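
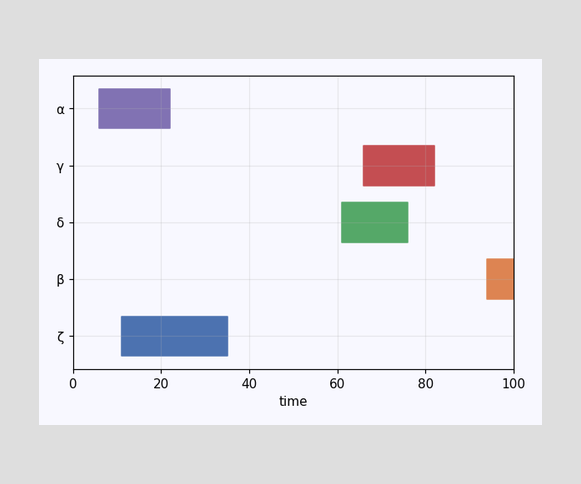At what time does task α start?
6

The α bar begins at t=6.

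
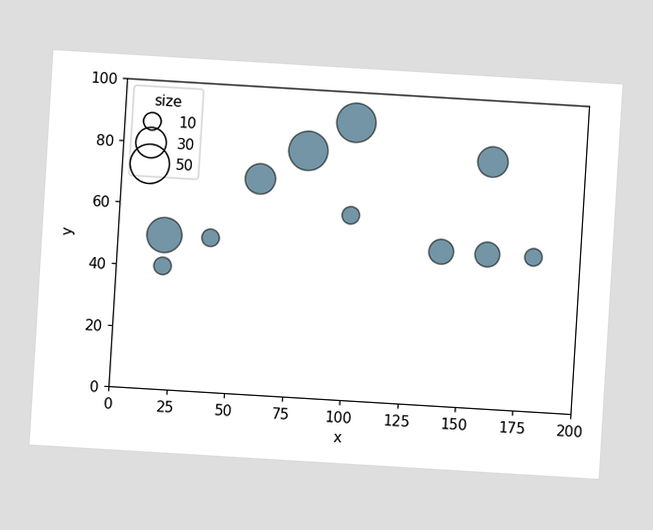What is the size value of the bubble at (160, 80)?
30

The chart is tilted about 3° clockwise. Matching the bubble at (160, 80) against the size legend gives 30.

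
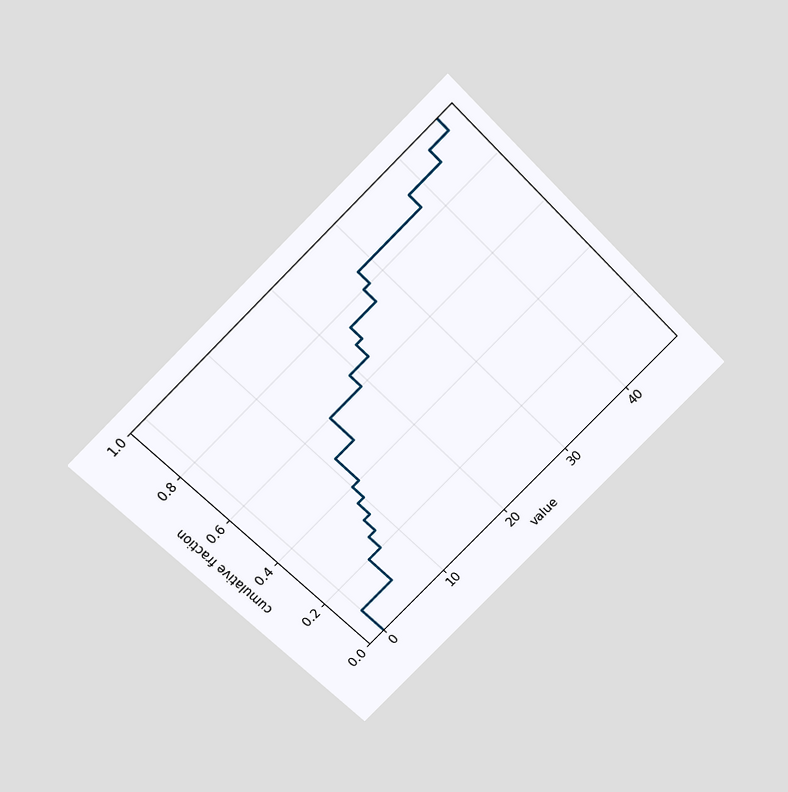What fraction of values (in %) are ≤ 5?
The chart is tilted about 45° counter-clockwise and viewed slightly from above. At x=5 the ECDF step is at 20%.

20%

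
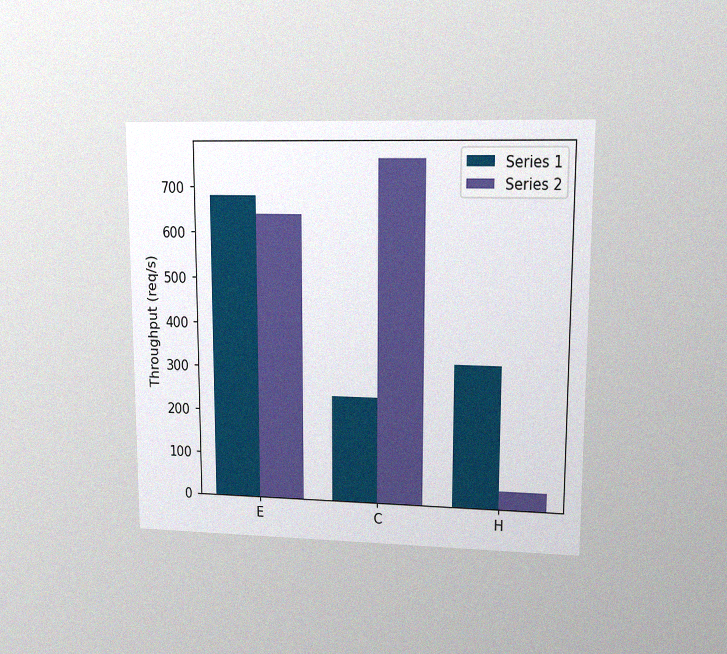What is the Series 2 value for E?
640req/s

The chart is viewed at a slight angle, with some photo noise. The Series 2 bar at E reaches 640req/s on the y-axis.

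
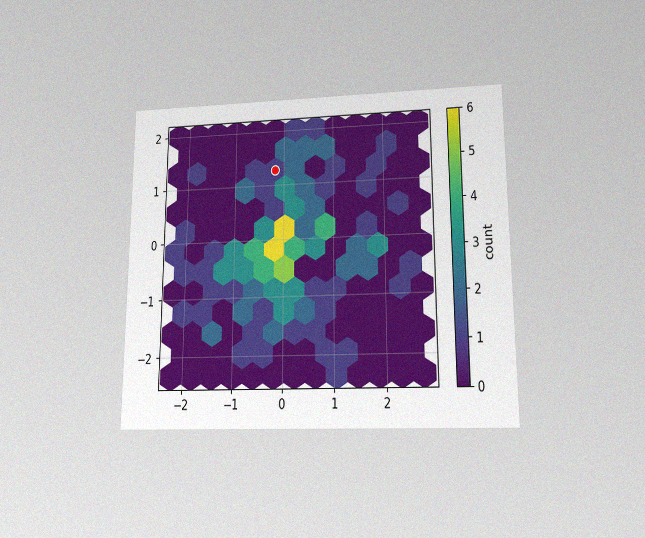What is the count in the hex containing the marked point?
1

The chart is viewed at a slight angle, with some photo noise. The marked hex reads 1 on the colorbar.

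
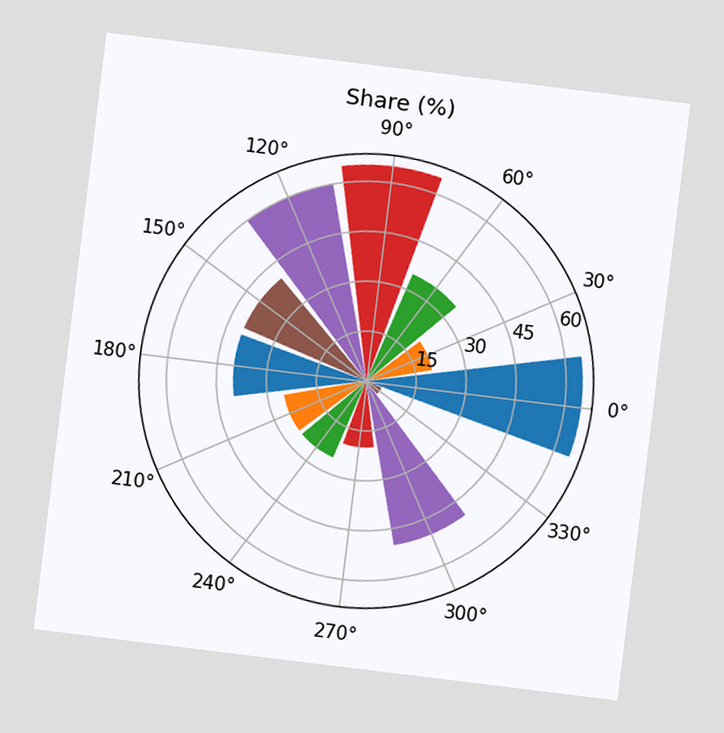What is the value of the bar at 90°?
65%

The chart is tilted about 7° clockwise. The bar at 90° reaches 65% on the radial axis.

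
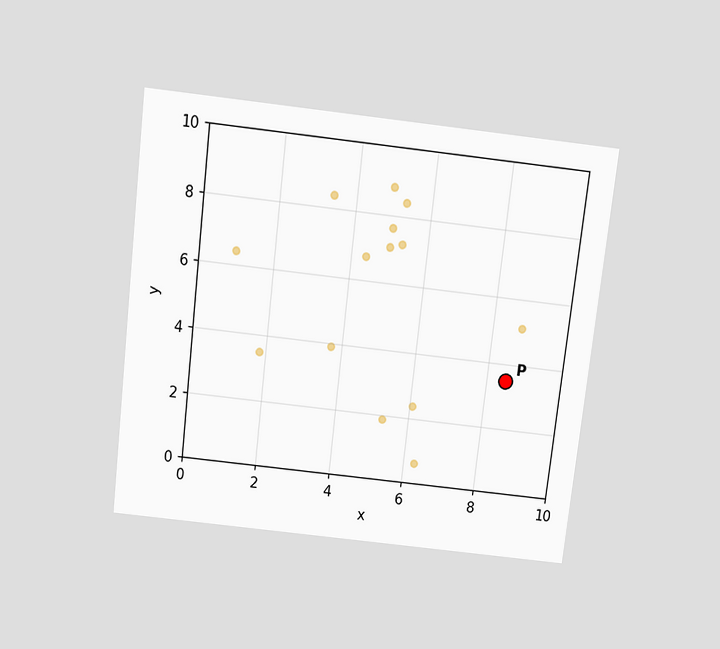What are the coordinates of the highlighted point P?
The chart is tilted about 7° clockwise and viewed slightly from above. Following the gridlines from P to each axis, P sits at (8.5, 3.5).

(8.5, 3.5)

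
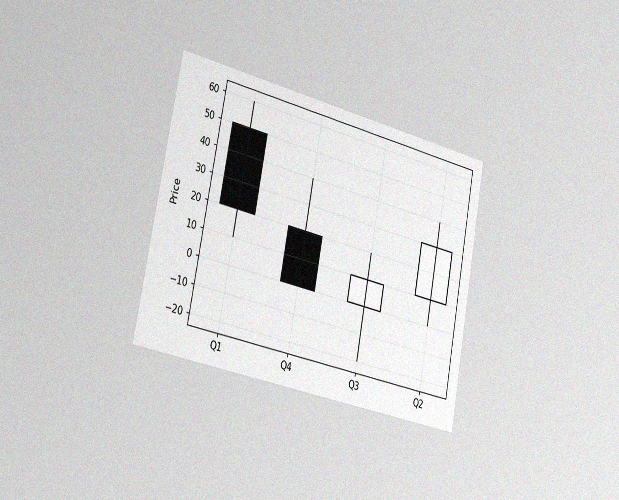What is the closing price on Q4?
The chart is tilted about 11° clockwise and viewed slightly from the left, with some photo noise. The Q4 candle closes at 0.

0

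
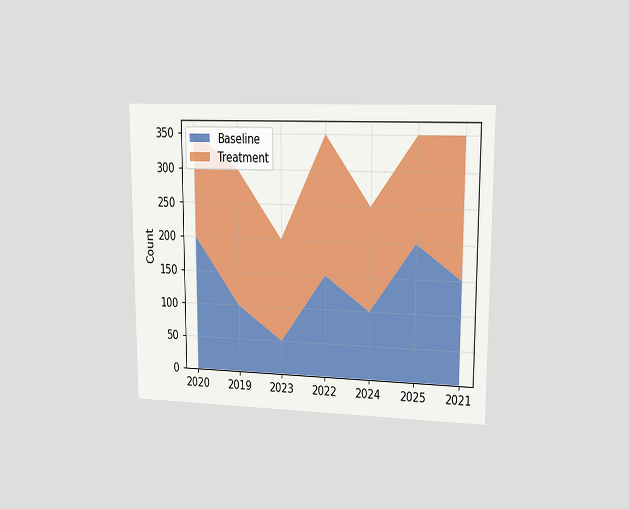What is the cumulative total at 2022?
The chart is viewed slightly from the right. The stacked total at 2022 reaches 350.

350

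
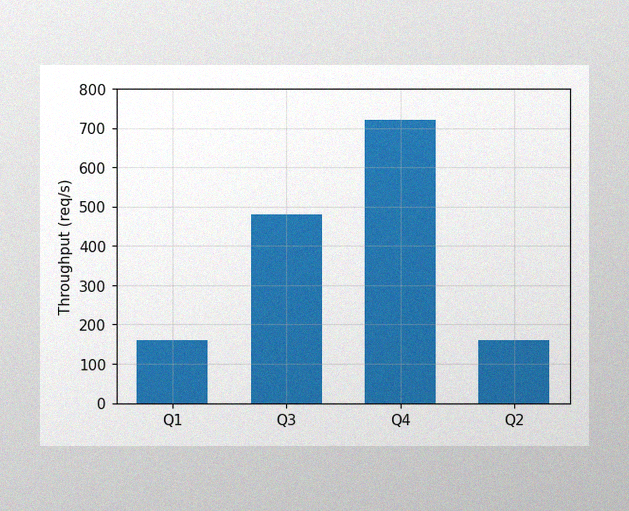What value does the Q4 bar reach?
720req/s

The image has some photo noise and uneven lighting. Reading along the chart's y-axis, the Q4 bar reaches 720req/s.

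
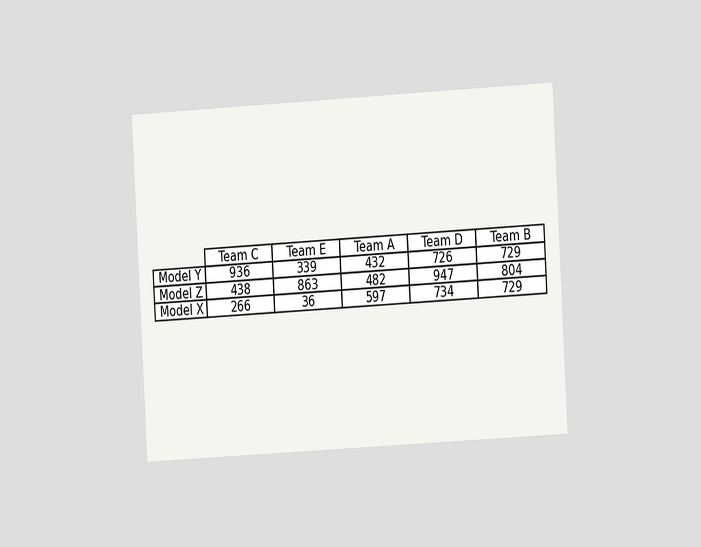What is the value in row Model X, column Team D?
The chart is tilted about 3° counter-clockwise and viewed at a slight angle. The (Model X, Team D) cell reads 734.

734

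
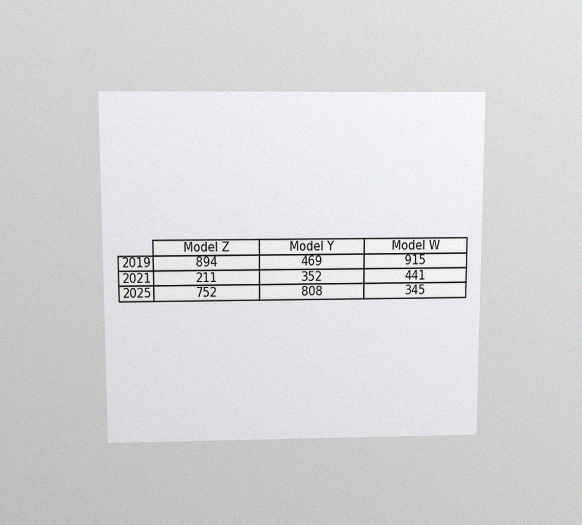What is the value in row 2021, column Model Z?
211

The chart is viewed slightly from above, with some photo noise. The (2021, Model Z) cell reads 211.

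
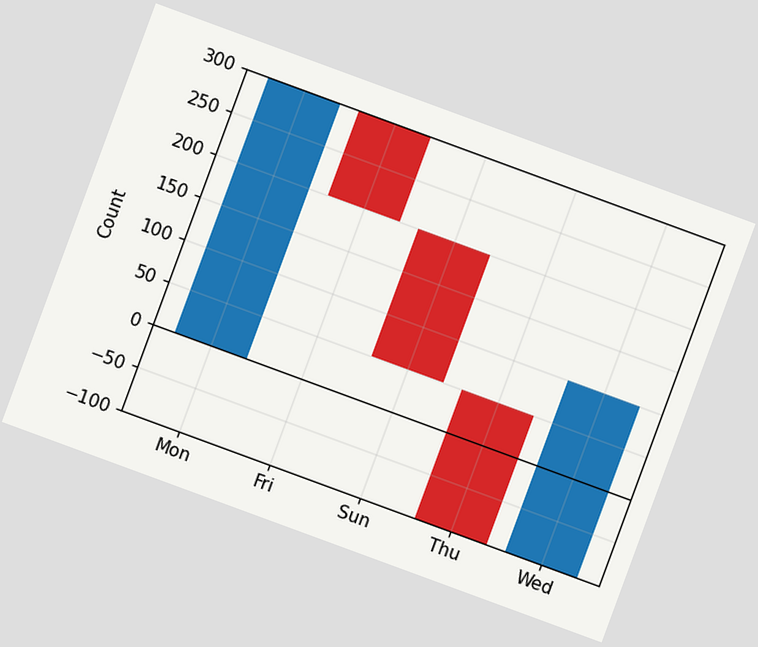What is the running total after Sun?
50

The chart is tilted about 20° clockwise. After Sun the running total reaches 50.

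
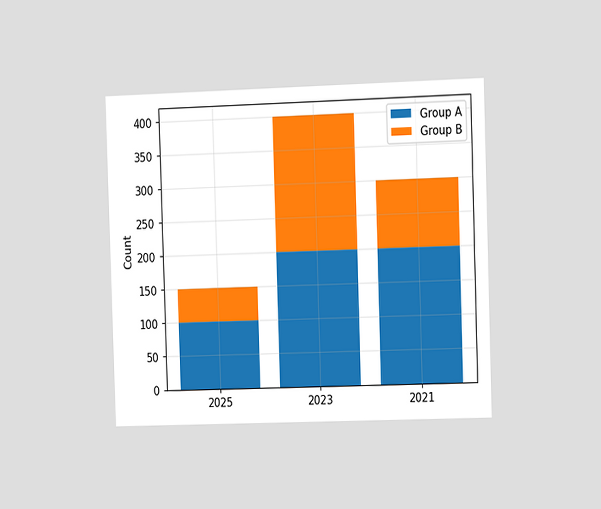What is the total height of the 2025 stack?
The chart is viewed slightly from the right. The 2025 stack's top reaches 150 on the y-axis.

150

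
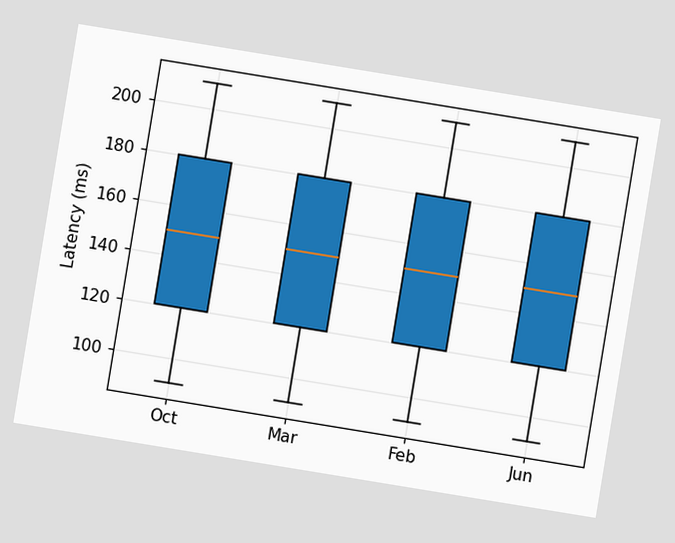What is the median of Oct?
150ms

The chart is tilted about 9° clockwise. The median line in the Oct box sits at 150ms.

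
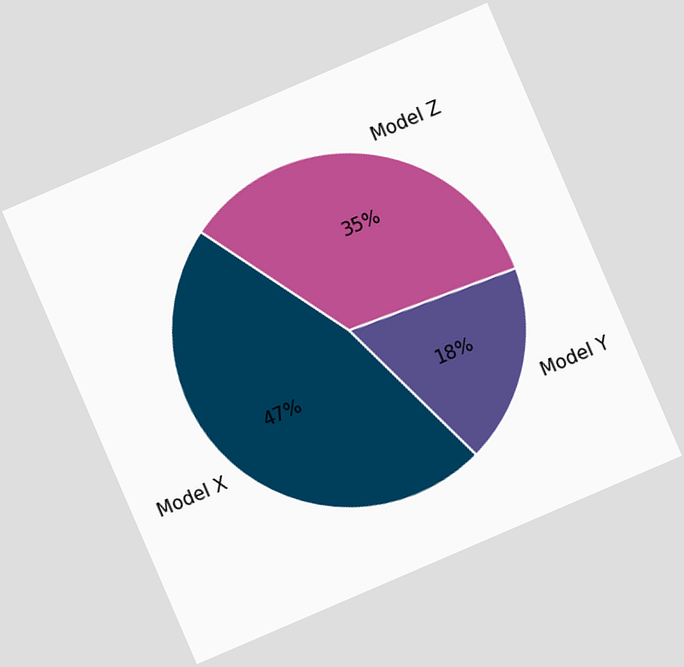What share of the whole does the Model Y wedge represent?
18%

The chart is tilted about 23° counter-clockwise. The Model Y slice takes up 18% of the pie.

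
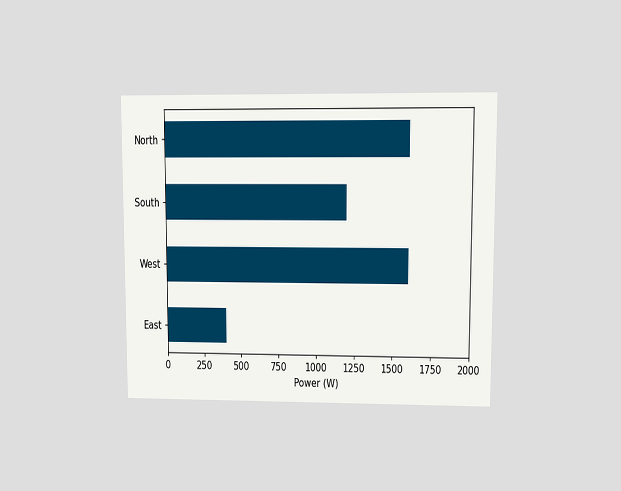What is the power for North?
The chart is viewed at a slight angle. Reading along the chart's x-axis, the North bar reaches 1600W.

1600W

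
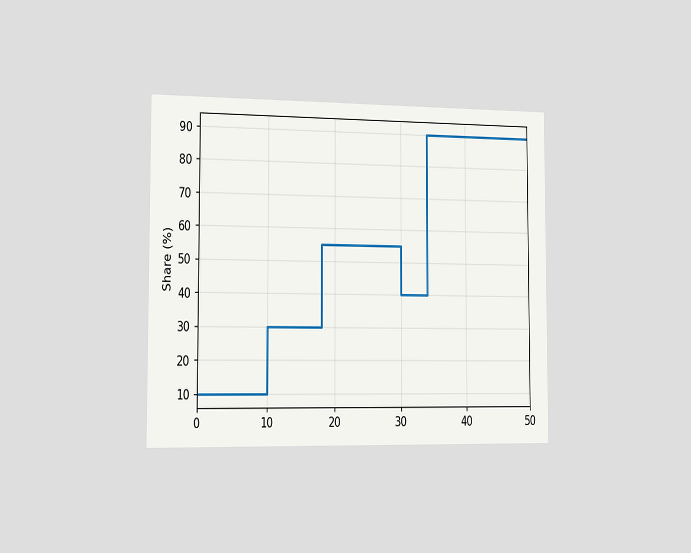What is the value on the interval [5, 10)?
The chart is viewed slightly from the left. On [5, 10) the step sits at 10%.

10%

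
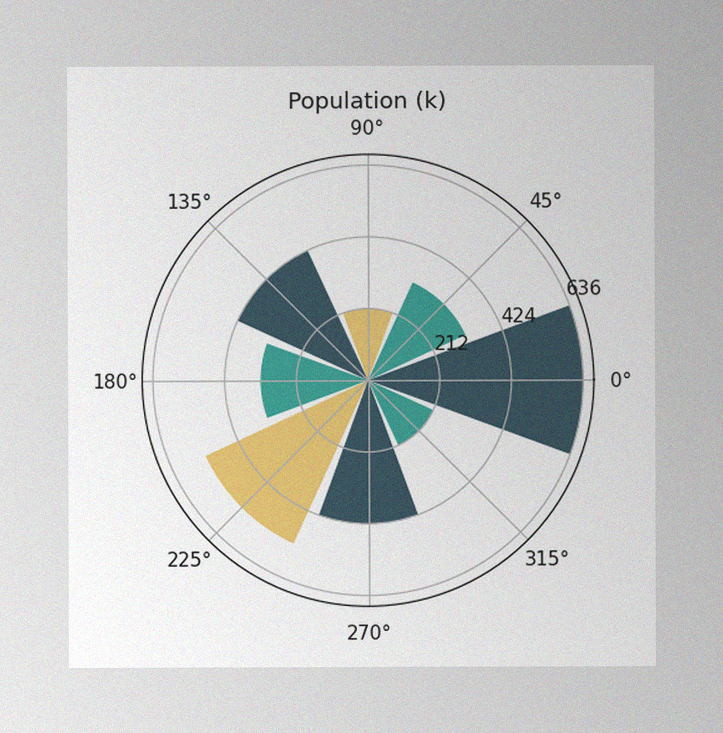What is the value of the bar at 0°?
The image has some photo noise and uneven lighting. The bar at 0° reaches 636k on the radial axis.

636k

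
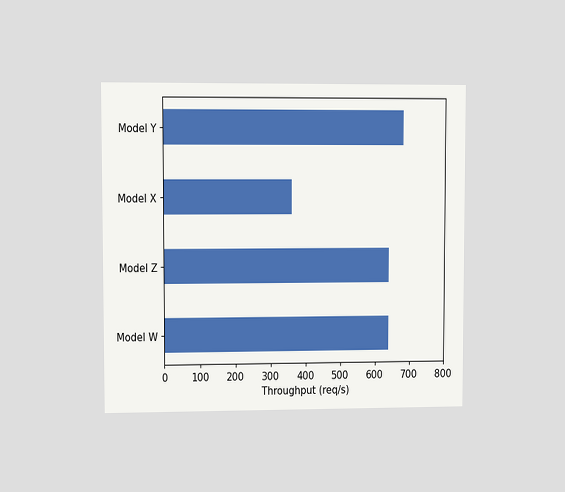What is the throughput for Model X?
360req/s

The chart is viewed at a slight angle. Reading along the chart's x-axis, the Model X bar reaches 360req/s.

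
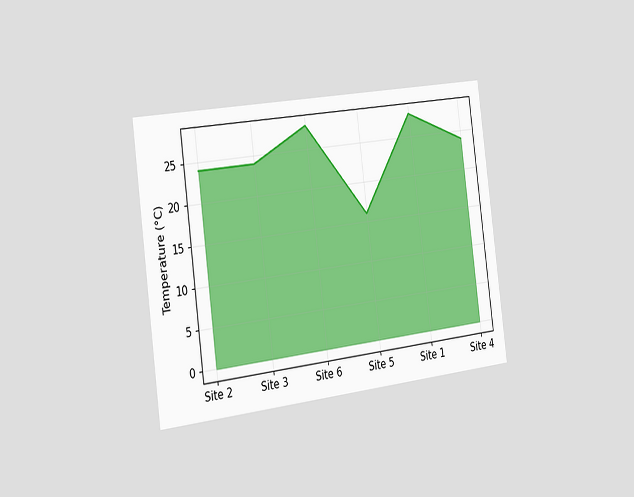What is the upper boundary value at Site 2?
The chart is tilted about 7° counter-clockwise and viewed slightly from the left. At Site 2 the upper boundary is at 24°C.

24°C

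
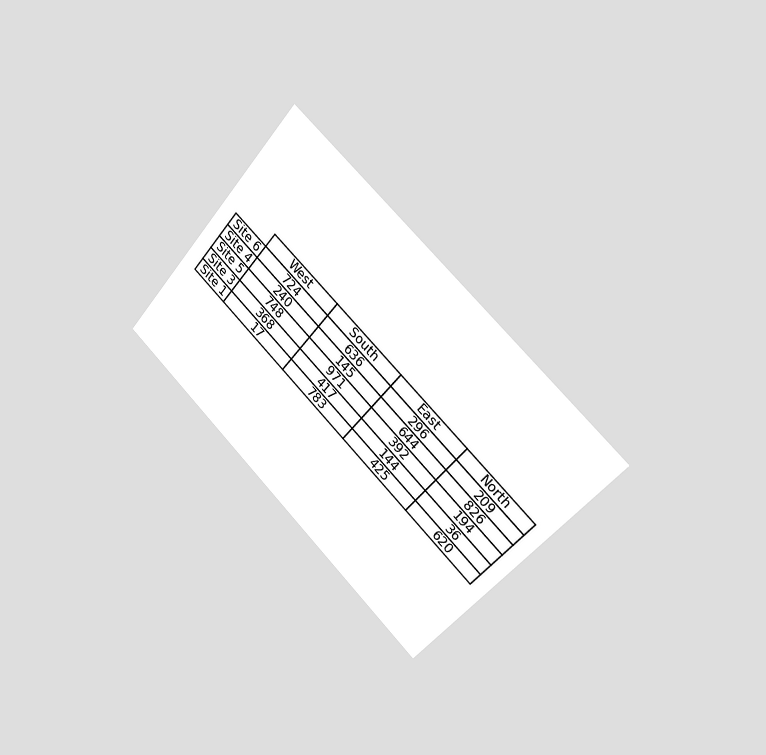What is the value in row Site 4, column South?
The chart is tilted about 42° clockwise and viewed slightly from the right. The (Site 4, South) cell reads 145.

145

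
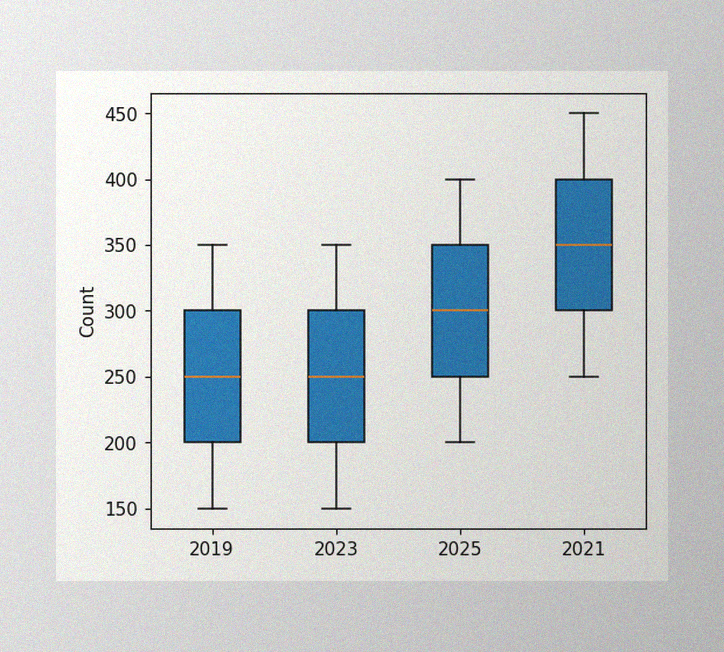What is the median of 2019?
The image has some photo noise and uneven lighting. The median line in the 2019 box sits at 250.

250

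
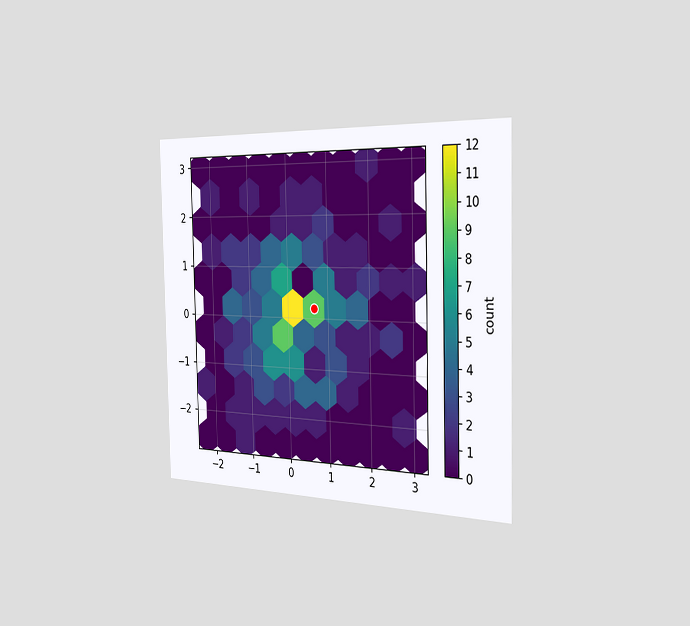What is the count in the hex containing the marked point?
9

The chart is viewed slightly from the right. The marked hex reads 9 on the colorbar.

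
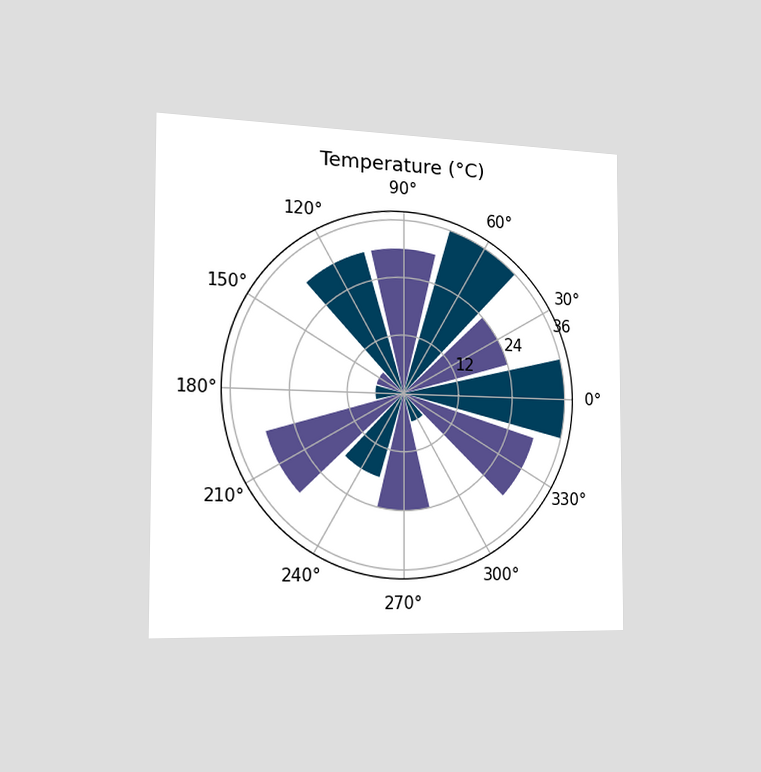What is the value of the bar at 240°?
The chart is viewed slightly from the left. The bar at 240° reaches 18°C on the radial axis.

18°C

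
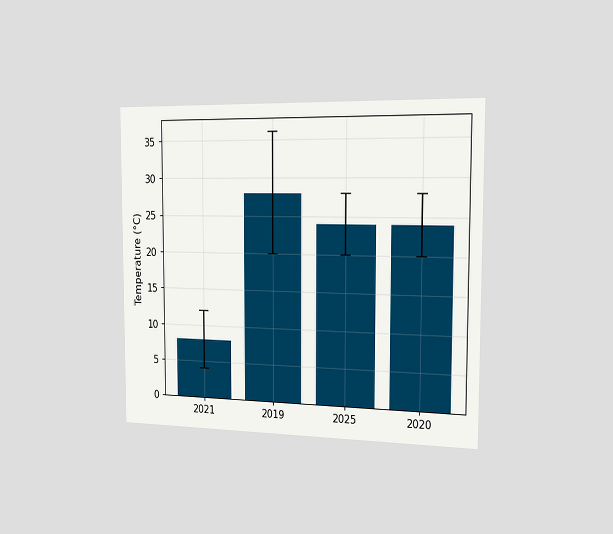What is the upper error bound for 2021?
The chart is viewed slightly from the right. The 2021 bar's upper whisker reaches 12°C.

12°C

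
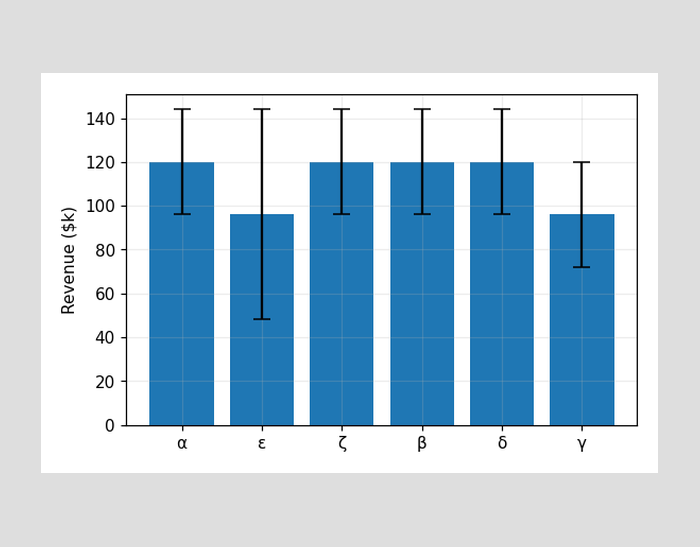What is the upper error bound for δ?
$144k

The δ bar's upper whisker reaches $144k.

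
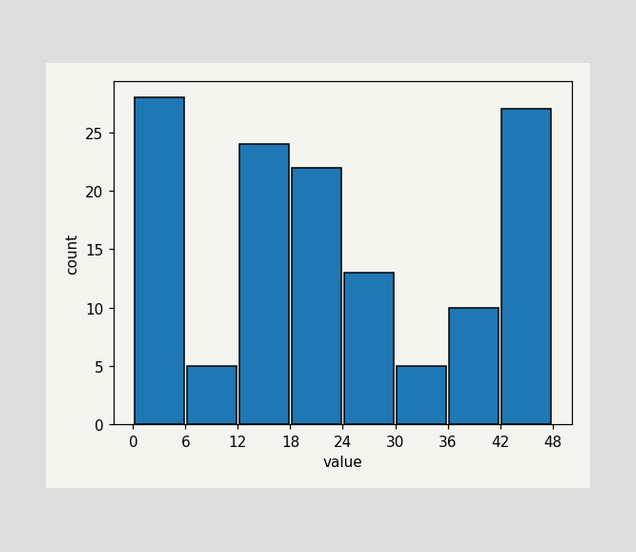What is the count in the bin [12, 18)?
24

The [12, 18) bin has height 24.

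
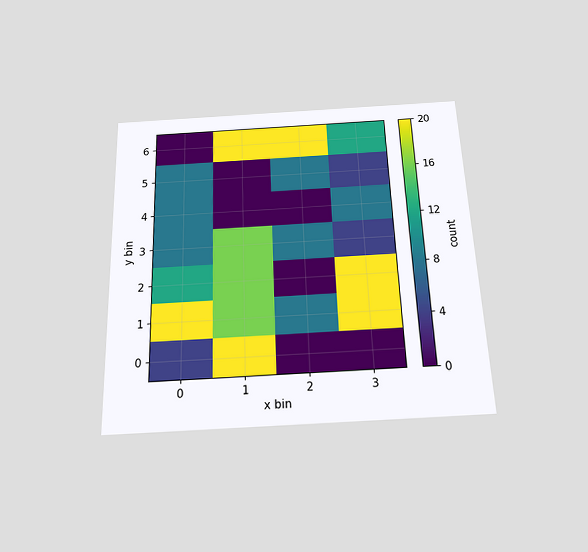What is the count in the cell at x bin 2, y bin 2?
0

The chart is tilted about 2° counter-clockwise and viewed slightly from below. Matching the cell (2, 2) against the colorbar gives 0.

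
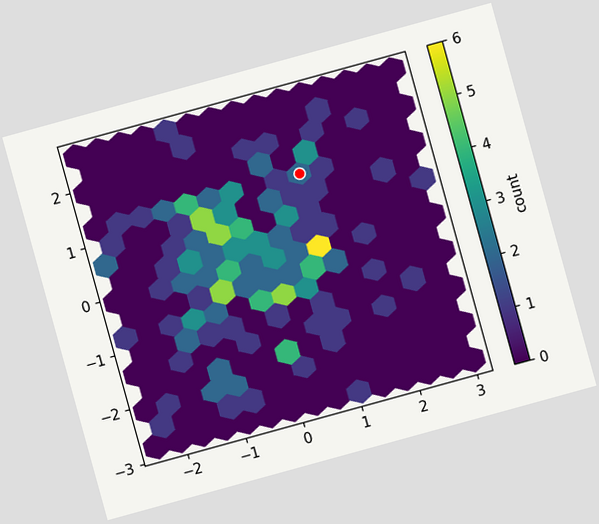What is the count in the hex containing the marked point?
2

The chart is tilted about 15° counter-clockwise. The marked hex reads 2 on the colorbar.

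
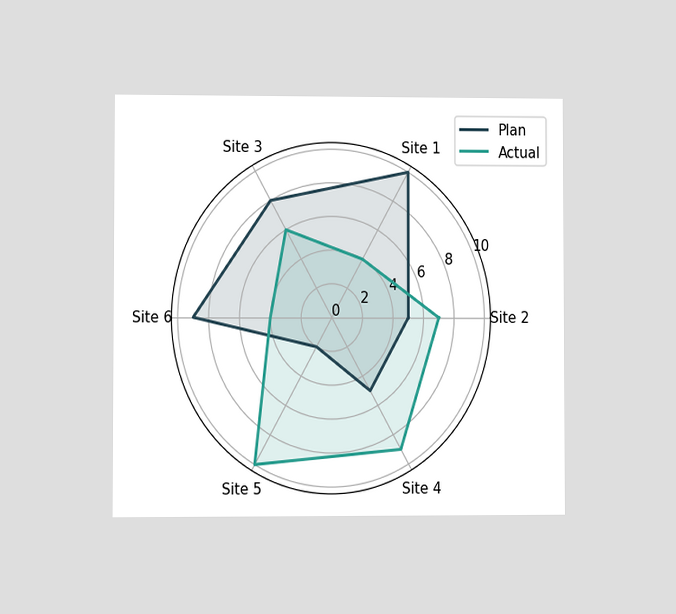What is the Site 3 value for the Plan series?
The chart is viewed at a slight angle. On the Site 3 axis, Plan reaches 8.

8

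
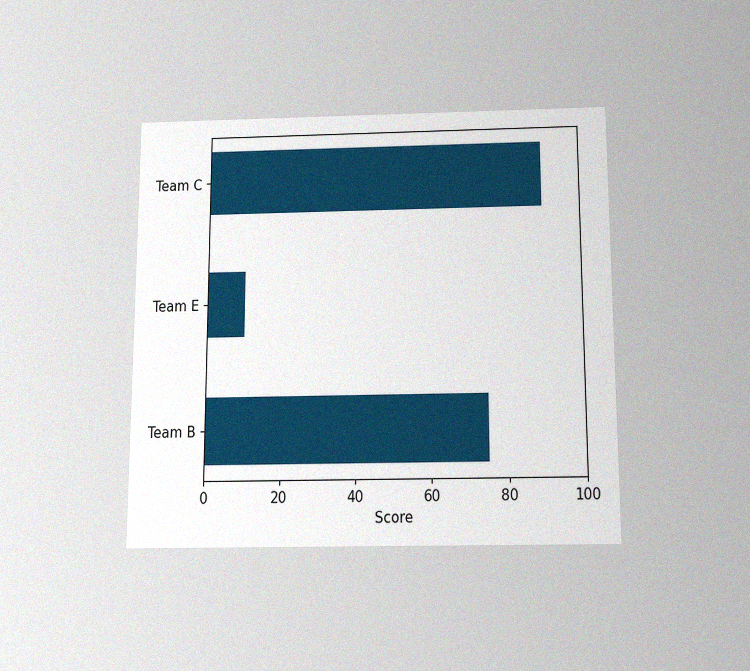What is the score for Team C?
The chart is viewed slightly from below, with some photo noise. Reading along the chart's x-axis, the Team C bar reaches 90.

90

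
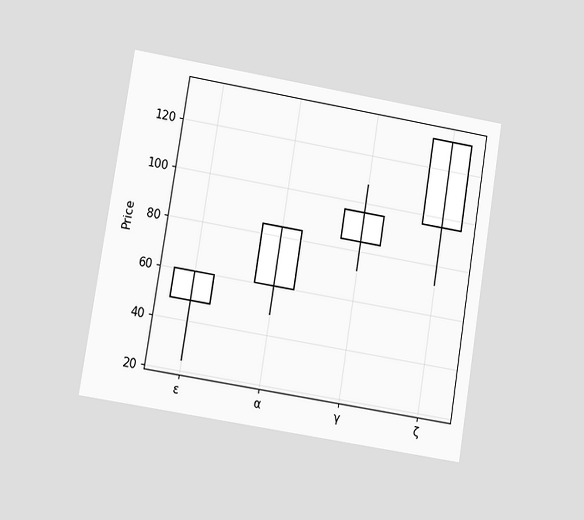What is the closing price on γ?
96

The chart is tilted about 9° clockwise and viewed at a slight angle. The γ candle closes at 96.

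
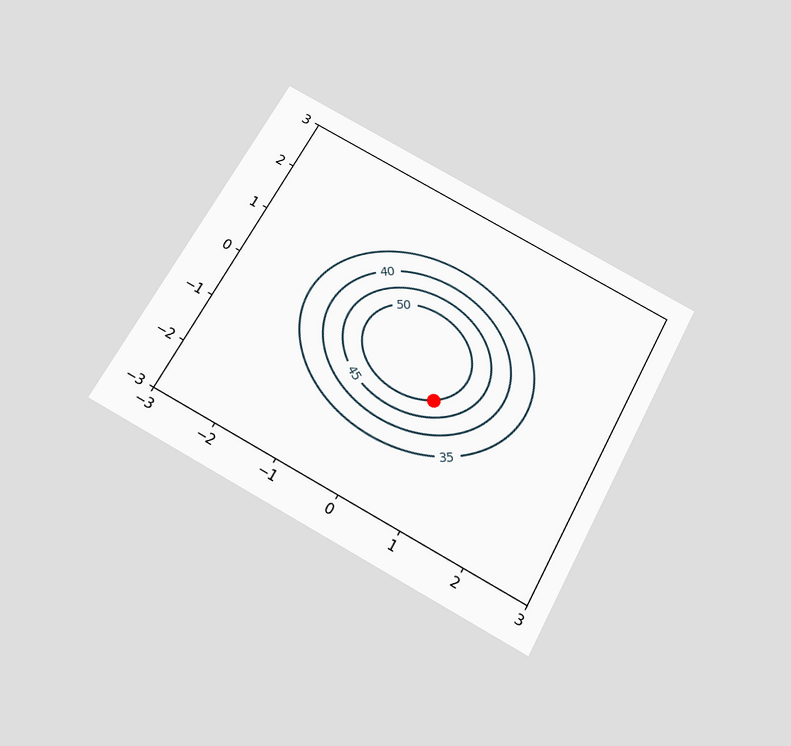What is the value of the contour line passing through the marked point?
The chart is tilted about 28° clockwise and viewed slightly from below. The marked point sits on the contour labelled 50.

50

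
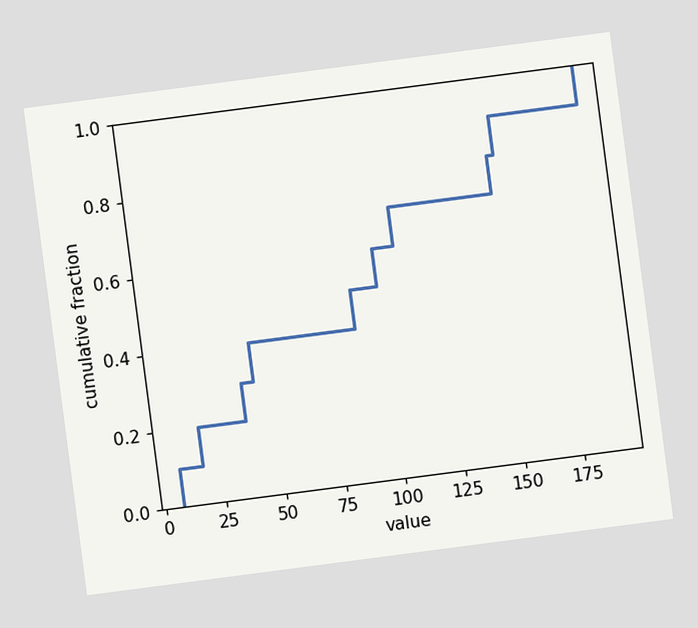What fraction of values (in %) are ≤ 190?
100%

The chart is tilted about 7° counter-clockwise. At x=190 the ECDF step is at 100%.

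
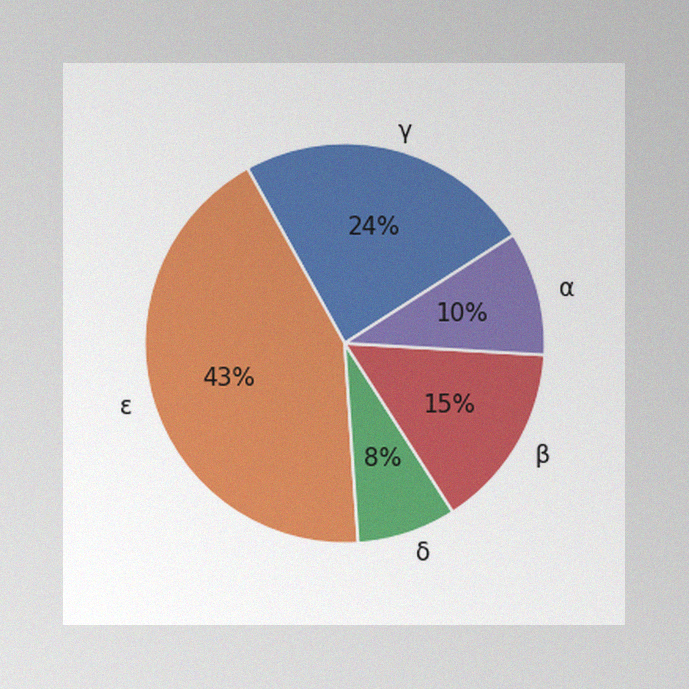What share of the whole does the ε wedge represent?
43%

The image has some photo noise and uneven lighting. The ε slice takes up 43% of the pie.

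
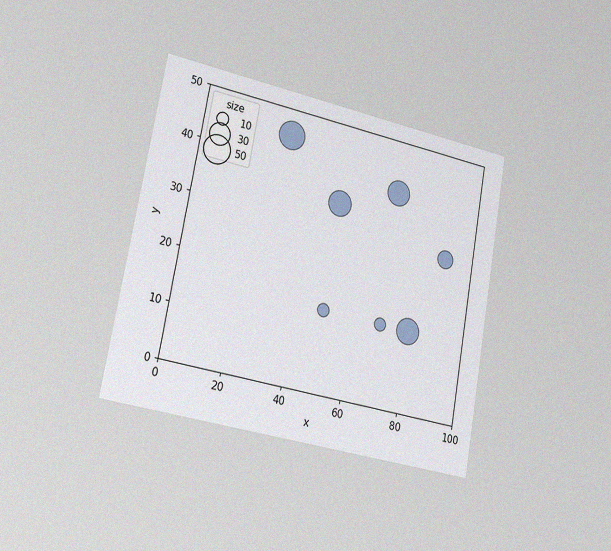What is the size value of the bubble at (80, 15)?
40

The chart is tilted about 10° clockwise and viewed slightly from the left, with some photo noise. Matching the bubble at (80, 15) against the size legend gives 40.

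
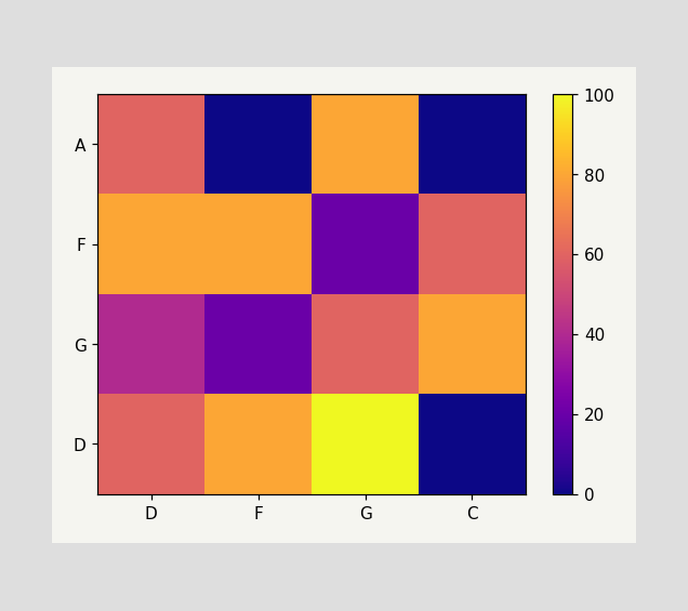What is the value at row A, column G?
Matching cell (A, G) against the colorbar gives 80.

80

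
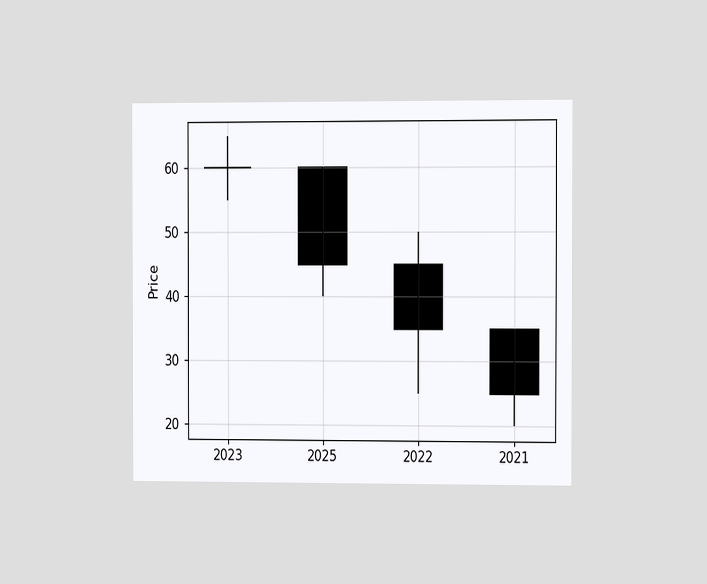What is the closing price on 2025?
45

The chart is viewed slightly from the right. The 2025 candle closes at 45.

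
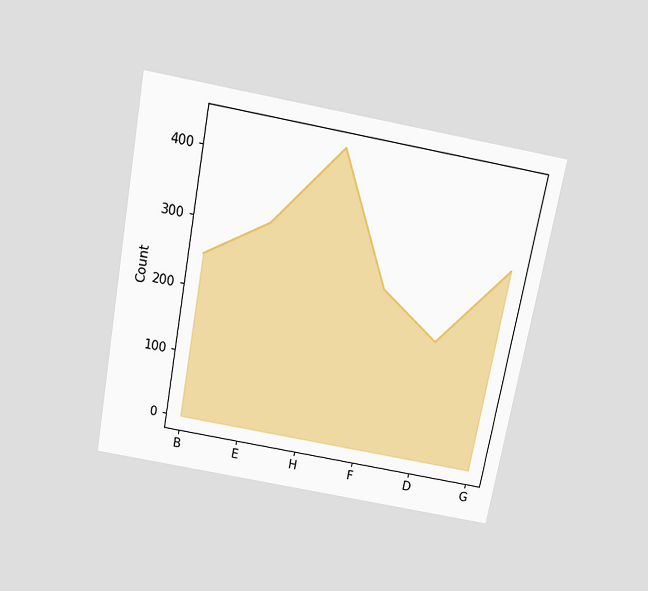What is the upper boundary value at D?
The chart is tilted about 11° clockwise and viewed slightly from above. At D the upper boundary is at 186.

186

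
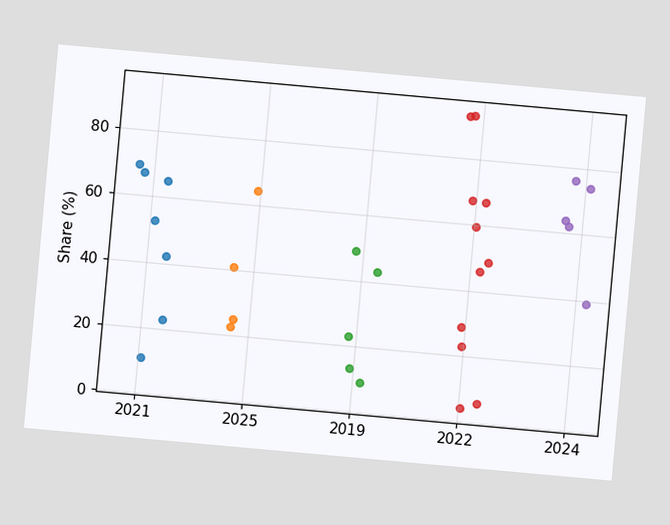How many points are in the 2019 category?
The chart is tilted about 5° clockwise. Counting the markers in the 2019 column gives 5.

5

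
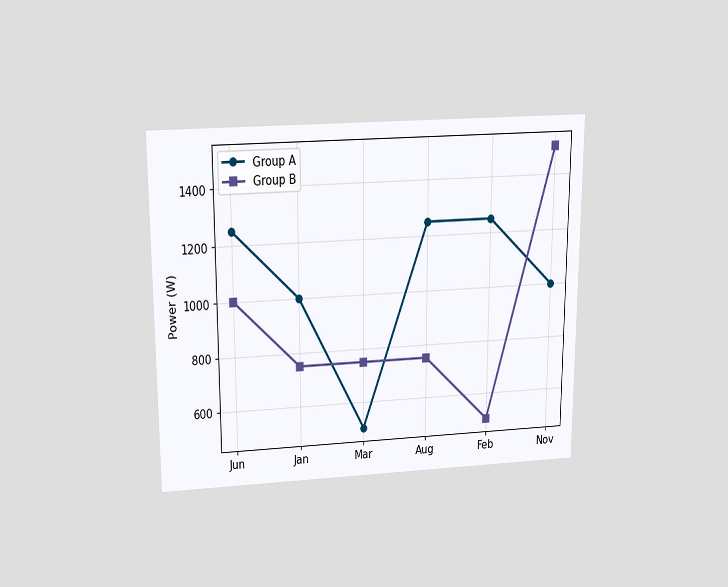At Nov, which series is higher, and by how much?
The chart is viewed slightly from above. At Nov, Group B sits above the other line by 500W.

Group B, by 500W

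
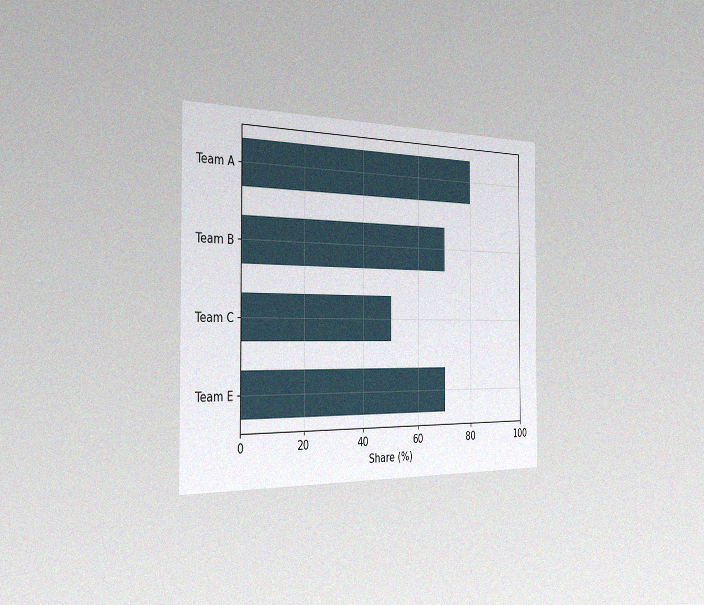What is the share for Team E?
70%

The chart is viewed slightly from the left, with some photo noise. Reading along the chart's x-axis, the Team E bar reaches 70%.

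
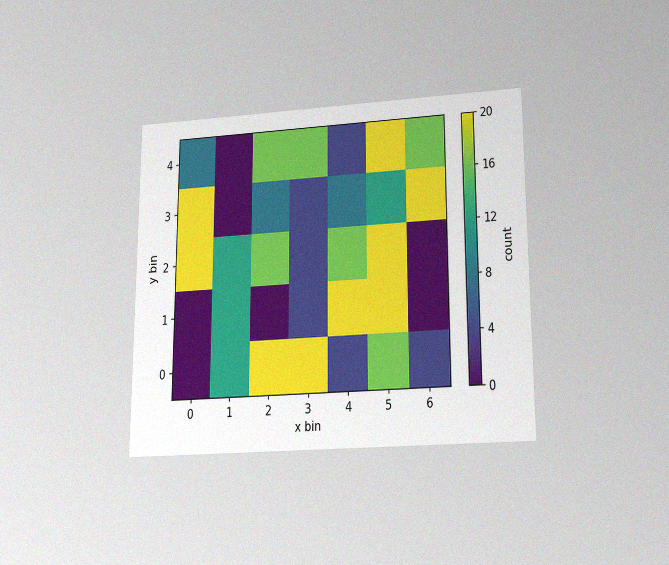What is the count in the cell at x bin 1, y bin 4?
The chart is viewed slightly from below, with some photo noise. Matching the cell (1, 4) against the colorbar gives 0.

0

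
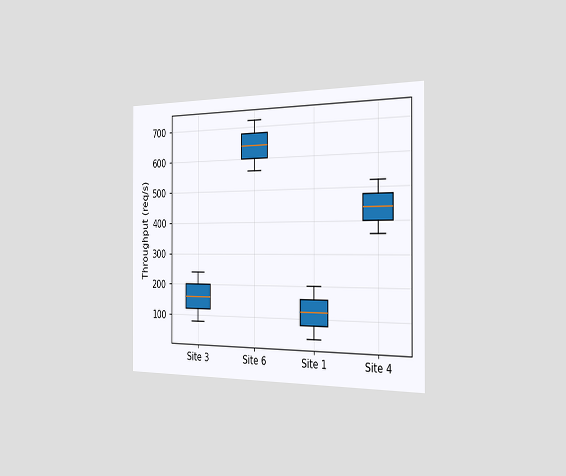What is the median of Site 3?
160req/s

The chart is viewed slightly from the right. The median line in the Site 3 box sits at 160req/s.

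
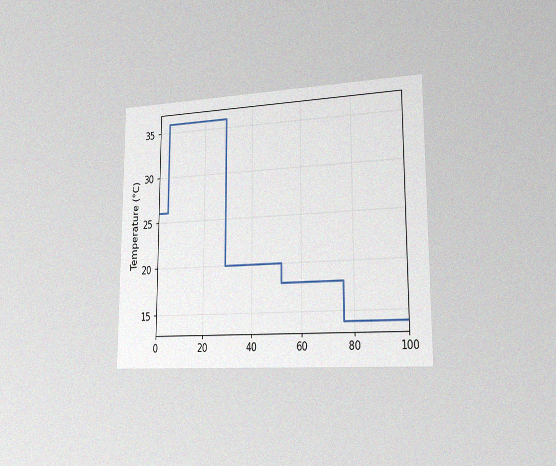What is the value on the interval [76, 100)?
14°C

The chart is viewed slightly from the right, with some photo noise. On [76, 100) the step sits at 14°C.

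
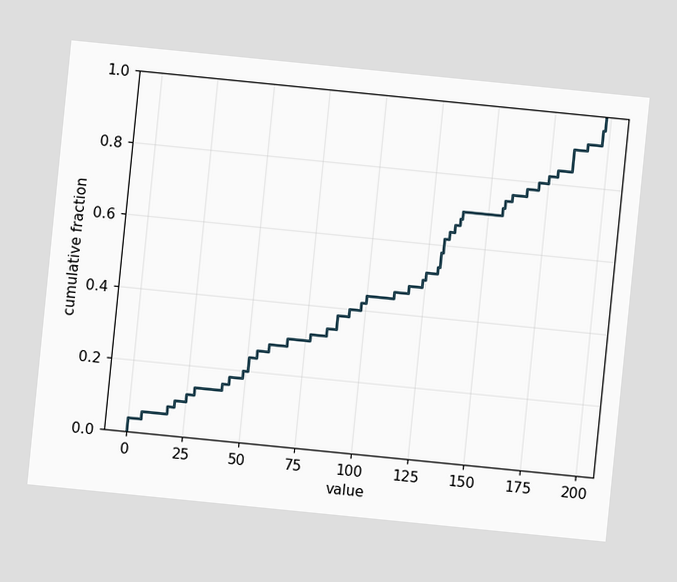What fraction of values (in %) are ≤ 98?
42%

The chart is tilted about 6° clockwise. At x=98 the ECDF step is at 42%.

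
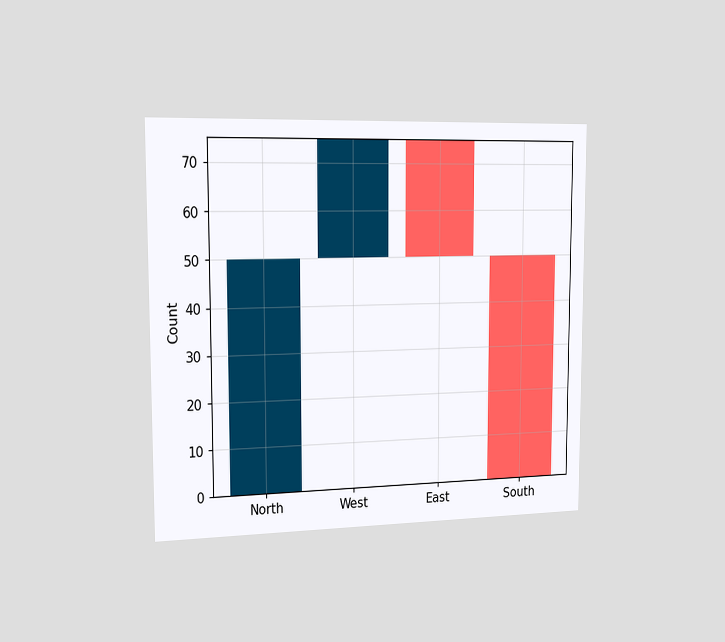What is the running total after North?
50

The chart is viewed slightly from the left. After North the running total reaches 50.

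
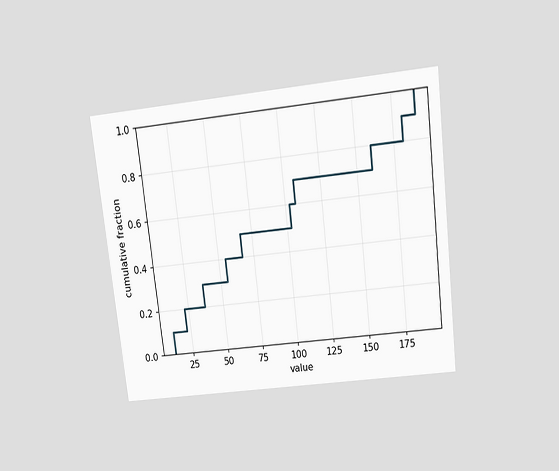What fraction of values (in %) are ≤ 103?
60%

The chart is tilted about 7° counter-clockwise and viewed slightly from above. At x=103 the ECDF step is at 60%.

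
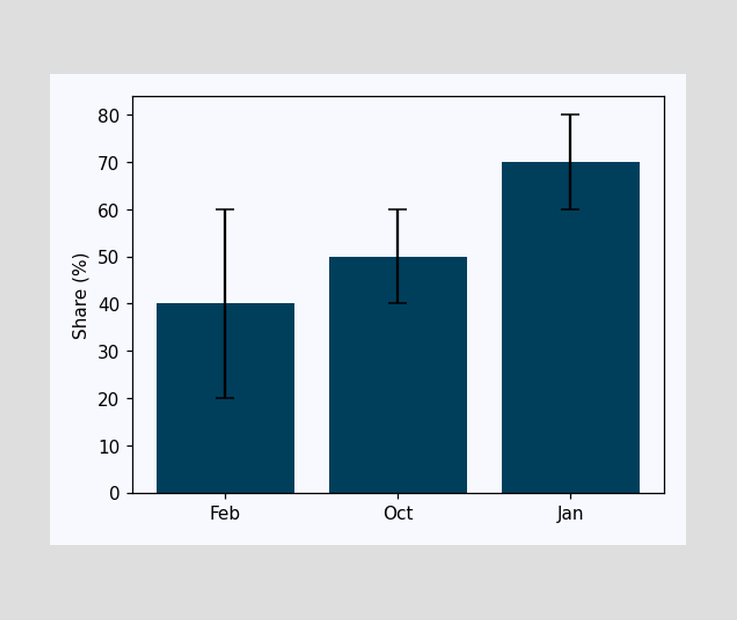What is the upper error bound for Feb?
60%

The Feb bar's upper whisker reaches 60%.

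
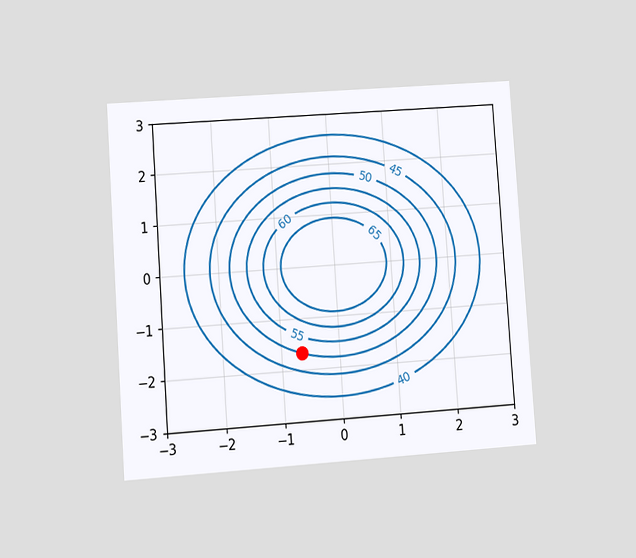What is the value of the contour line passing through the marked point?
50

The chart is tilted about 4° counter-clockwise and viewed at a slight angle. The marked point sits on the contour labelled 50.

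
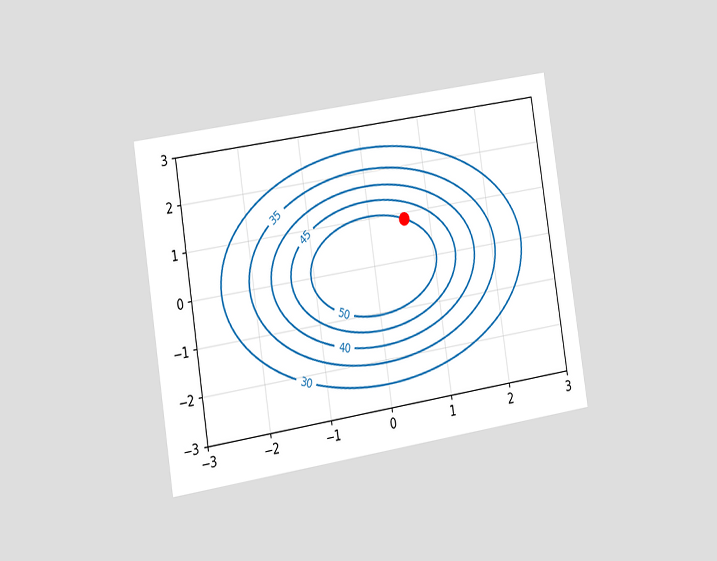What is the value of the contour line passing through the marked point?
The chart is tilted about 9° counter-clockwise and viewed slightly from the left. The marked point sits on the contour labelled 50.

50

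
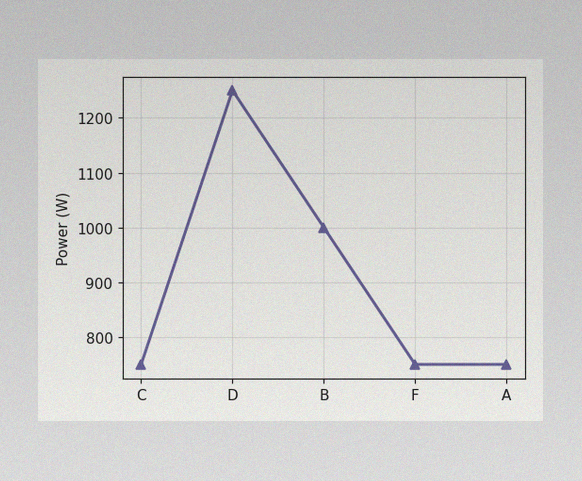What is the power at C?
750W

The image has some photo noise and uneven lighting. At C, the line is at 750W.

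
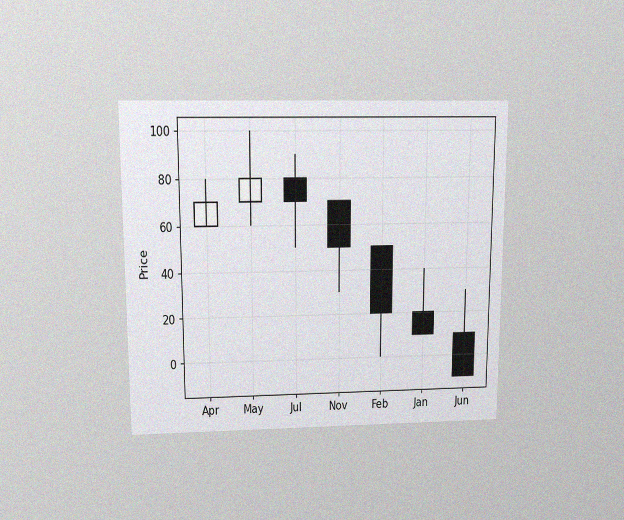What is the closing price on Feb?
20

The chart is viewed slightly from above, with some photo noise. The Feb candle closes at 20.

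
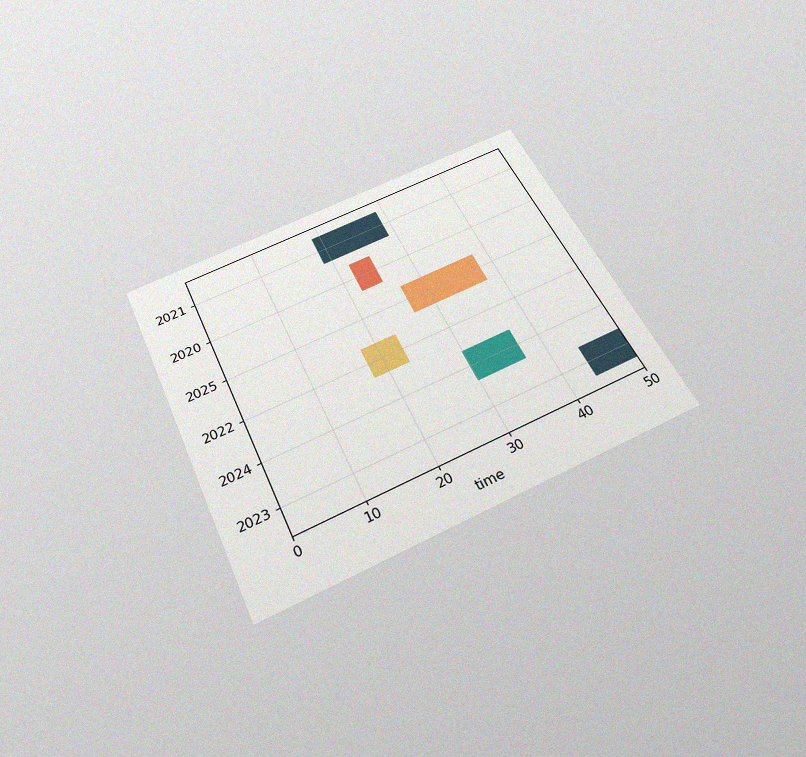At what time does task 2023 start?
44

The chart is tilted about 25° counter-clockwise and viewed slightly from below, with some photo noise. The 2023 bar begins at t=44.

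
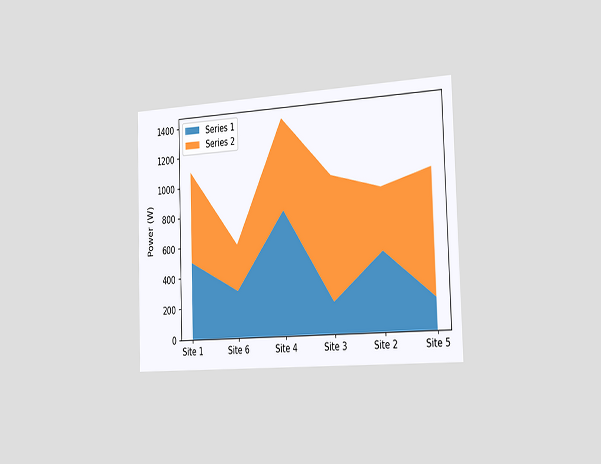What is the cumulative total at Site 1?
1100W

The chart is viewed slightly from the right. The stacked total at Site 1 reaches 1100W.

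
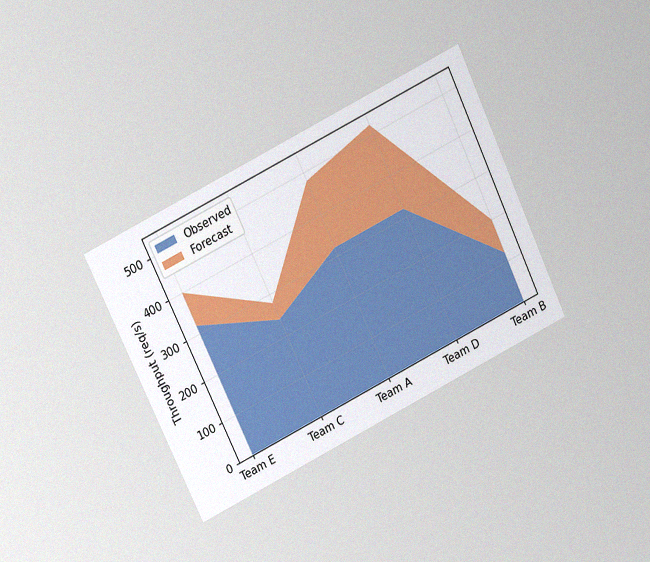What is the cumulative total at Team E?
The chart is tilted about 26° counter-clockwise and viewed at a slight angle, with some photo noise. The stacked total at Team E reaches 400req/s.

400req/s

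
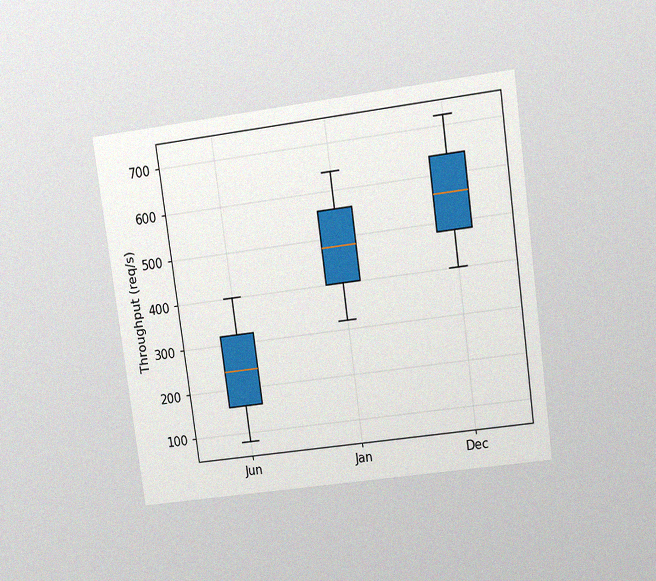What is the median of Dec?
The chart is tilted about 8° counter-clockwise and viewed at a slight angle, with some photo noise. The median line in the Dec box sits at 560req/s.

560req/s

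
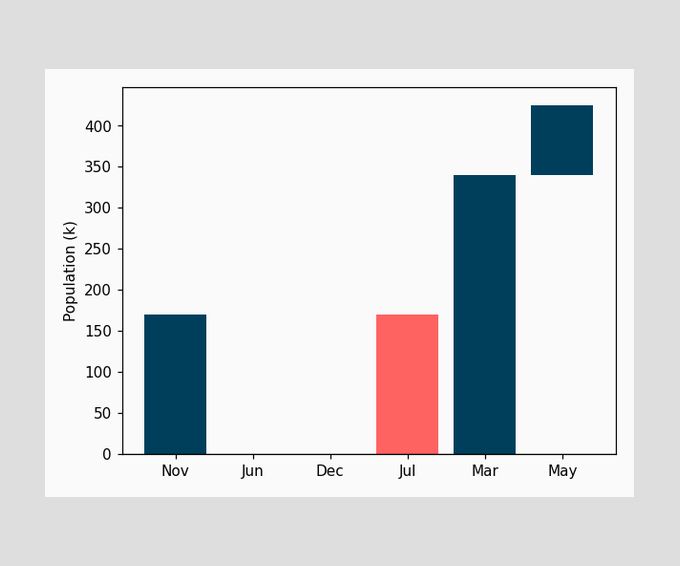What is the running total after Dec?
170k

After Dec the running total reaches 170k.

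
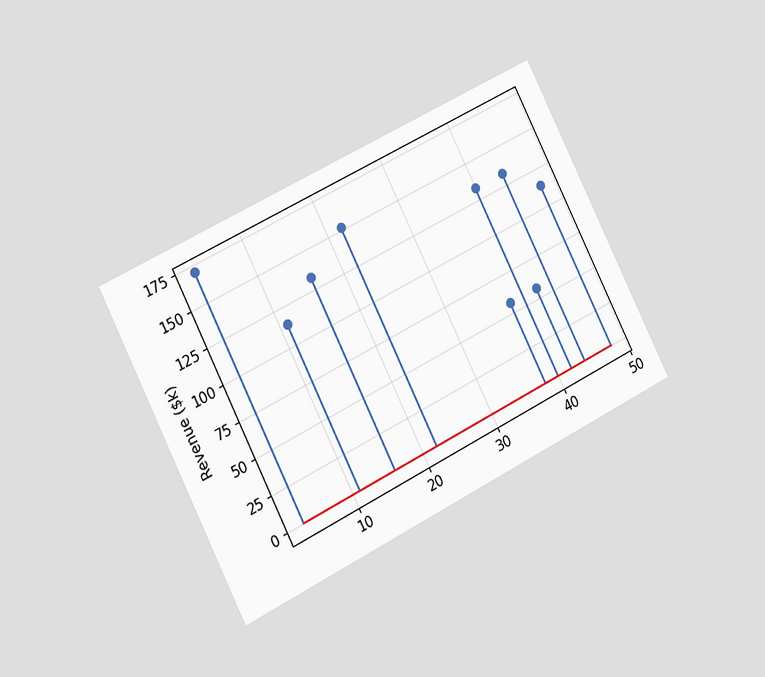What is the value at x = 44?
$133k

The chart is tilted about 27° counter-clockwise and viewed at a slight angle. The stem at x=44 reaches $133k.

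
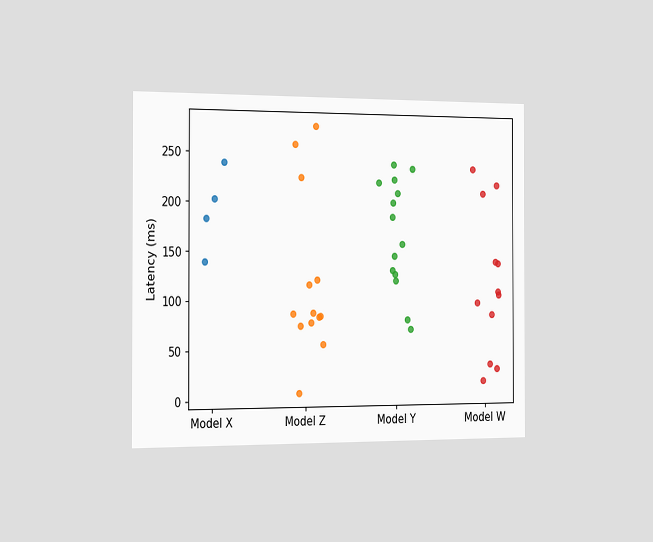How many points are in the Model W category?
The chart is viewed slightly from the left. Counting the markers in the Model W column gives 12.

12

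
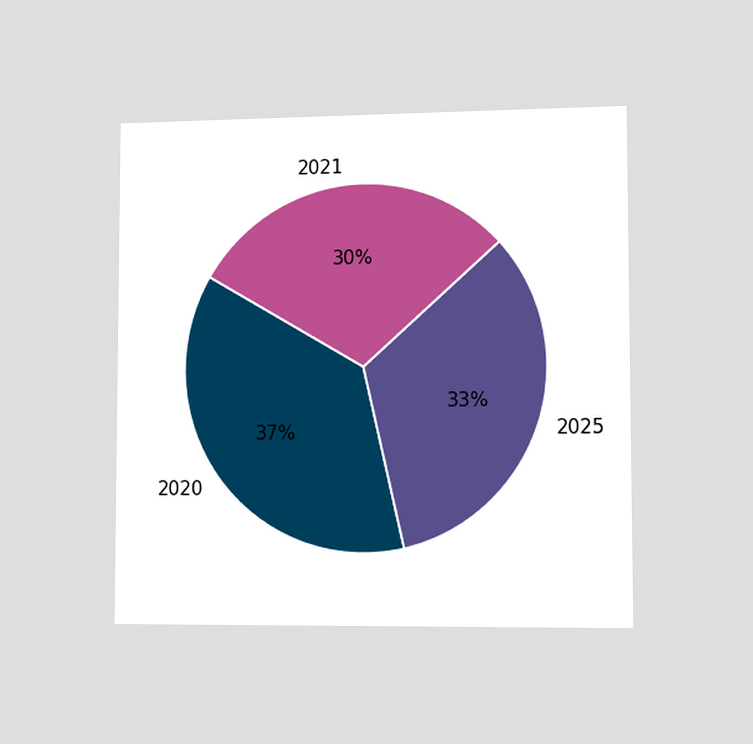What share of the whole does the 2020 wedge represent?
The chart is viewed slightly from the right. The 2020 slice takes up 37% of the pie.

37%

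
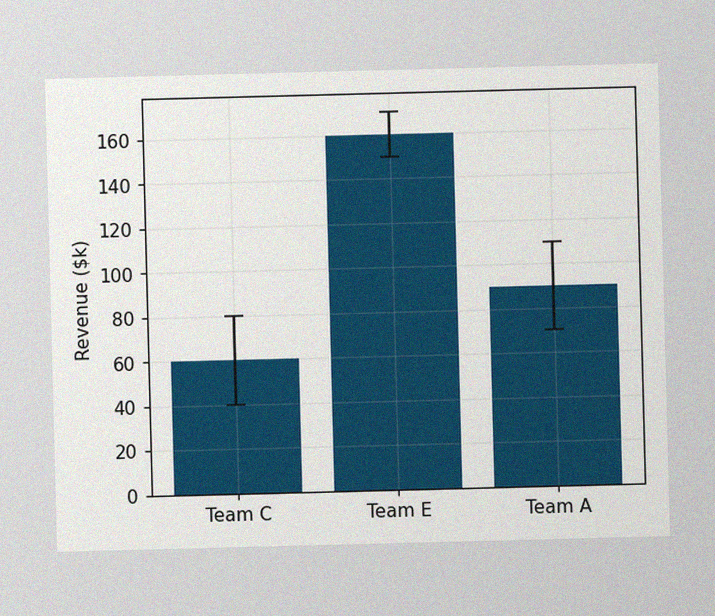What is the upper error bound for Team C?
The image has some photo noise and uneven lighting. The Team C bar's upper whisker reaches $80k.

$80k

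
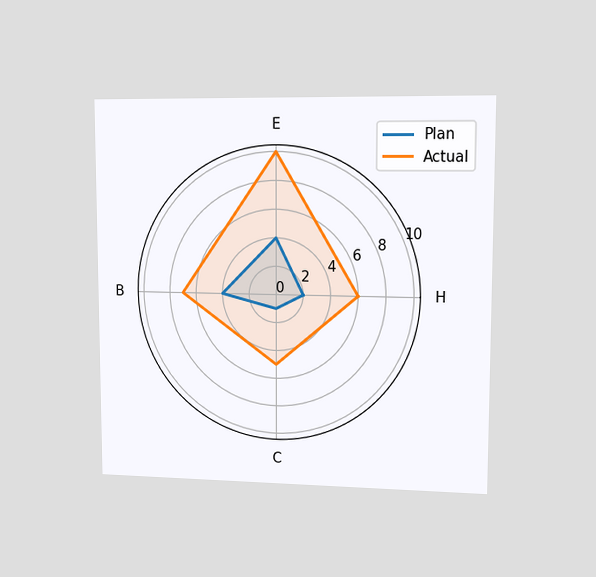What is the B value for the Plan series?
4

The chart is viewed slightly from the right. On the B axis, Plan reaches 4.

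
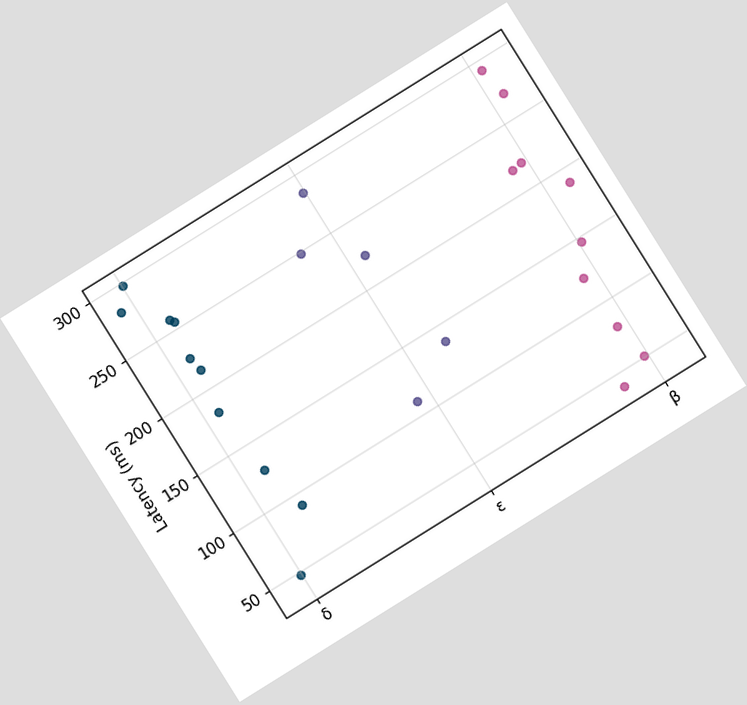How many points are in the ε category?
The chart is tilted about 32° counter-clockwise. Counting the markers in the ε column gives 5.

5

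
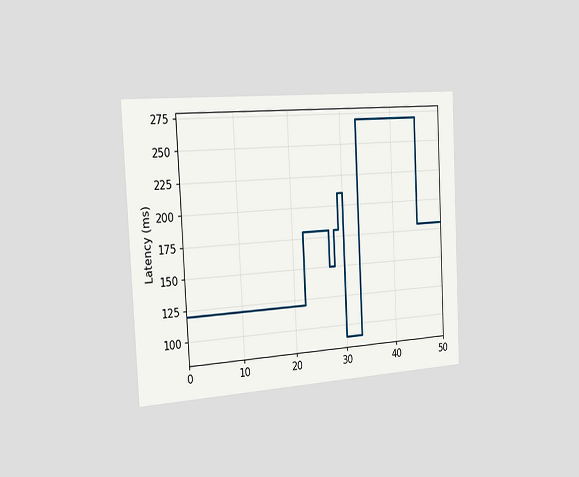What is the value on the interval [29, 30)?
210ms

The chart is tilted about 3° counter-clockwise and viewed slightly from the left. On [29, 30) the step sits at 210ms.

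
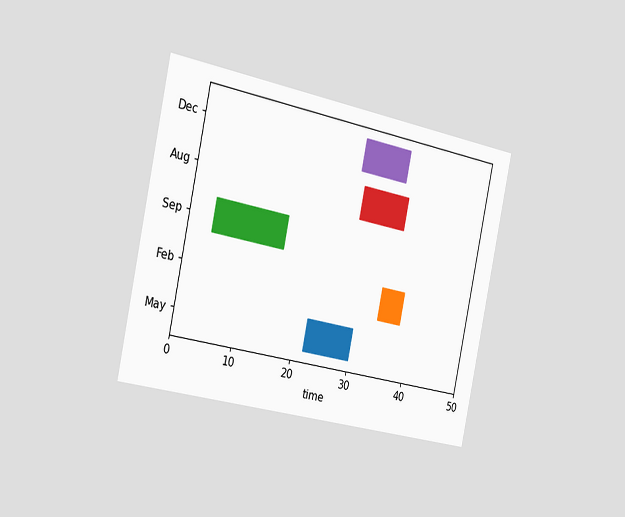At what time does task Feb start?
The chart is tilted about 12° clockwise and viewed slightly from the left. The Feb bar begins at t=34.

34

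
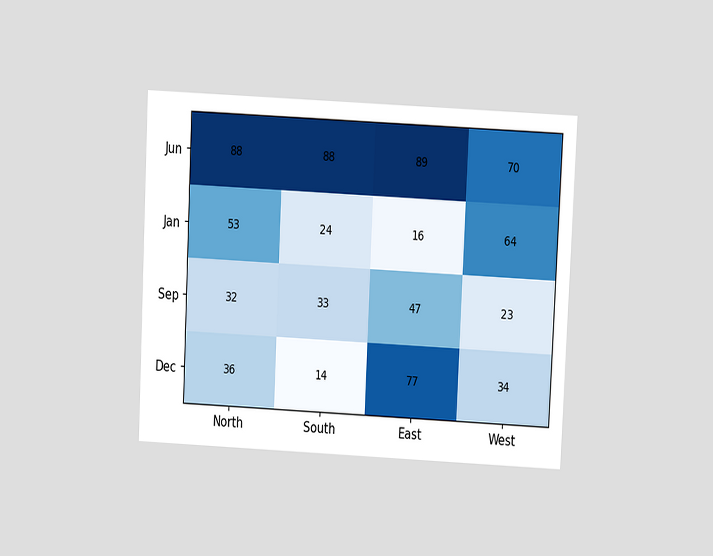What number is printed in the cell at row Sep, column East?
47

The chart is tilted about 3° clockwise and viewed slightly from above. The (Sep, East) cell reads 47.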